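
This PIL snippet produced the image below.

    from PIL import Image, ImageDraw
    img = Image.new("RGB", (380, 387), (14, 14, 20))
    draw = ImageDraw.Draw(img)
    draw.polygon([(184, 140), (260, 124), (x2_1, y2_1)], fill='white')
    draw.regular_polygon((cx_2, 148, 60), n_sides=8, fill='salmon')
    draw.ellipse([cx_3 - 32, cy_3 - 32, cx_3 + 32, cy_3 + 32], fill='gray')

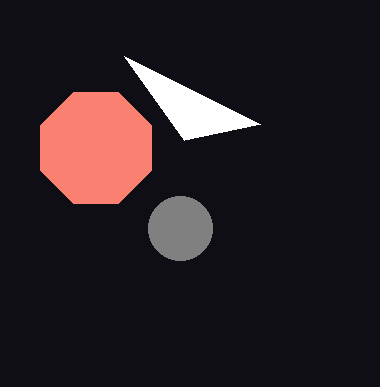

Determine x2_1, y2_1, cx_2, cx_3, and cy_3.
x2_1 = 124; y2_1 = 56; cx_2 = 96; cx_3 = 180; cy_3 = 228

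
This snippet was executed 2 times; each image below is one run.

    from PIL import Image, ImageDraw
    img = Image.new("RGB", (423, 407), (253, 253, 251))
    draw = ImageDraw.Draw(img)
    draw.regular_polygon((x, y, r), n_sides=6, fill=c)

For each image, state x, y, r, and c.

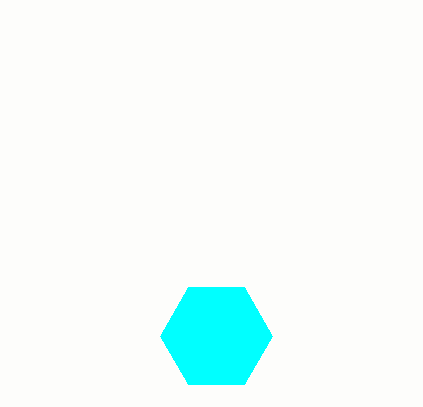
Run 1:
x = 216, y = 336, r = 56, c = 'cyan'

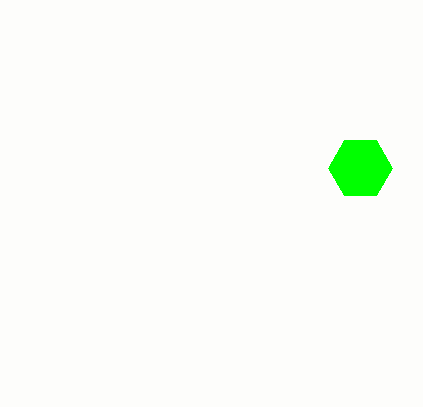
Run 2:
x = 360, y = 168, r = 32, c = 'lime'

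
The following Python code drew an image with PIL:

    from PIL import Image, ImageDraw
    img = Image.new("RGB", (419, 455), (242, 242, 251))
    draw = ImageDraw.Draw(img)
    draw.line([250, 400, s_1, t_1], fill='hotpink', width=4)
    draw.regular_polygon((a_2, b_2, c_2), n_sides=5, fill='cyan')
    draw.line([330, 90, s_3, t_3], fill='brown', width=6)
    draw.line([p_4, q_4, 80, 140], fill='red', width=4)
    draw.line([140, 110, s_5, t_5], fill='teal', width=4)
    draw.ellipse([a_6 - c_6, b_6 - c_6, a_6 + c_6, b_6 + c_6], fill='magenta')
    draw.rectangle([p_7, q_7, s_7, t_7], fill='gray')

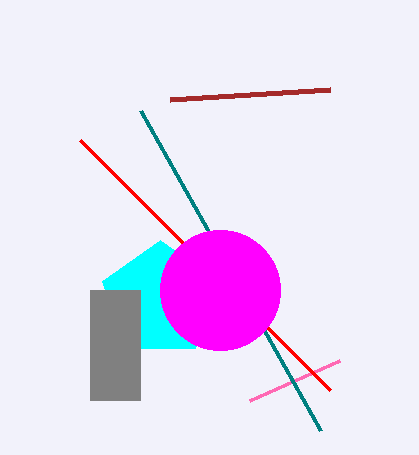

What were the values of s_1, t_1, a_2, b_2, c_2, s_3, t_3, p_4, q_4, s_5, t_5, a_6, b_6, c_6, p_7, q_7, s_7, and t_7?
s_1 = 340
t_1 = 360
a_2 = 160
b_2 = 300
c_2 = 60
s_3 = 170
t_3 = 100
p_4 = 330
q_4 = 390
s_5 = 320
t_5 = 430
a_6 = 220
b_6 = 290
c_6 = 60
p_7 = 90
q_7 = 290
s_7 = 140
t_7 = 400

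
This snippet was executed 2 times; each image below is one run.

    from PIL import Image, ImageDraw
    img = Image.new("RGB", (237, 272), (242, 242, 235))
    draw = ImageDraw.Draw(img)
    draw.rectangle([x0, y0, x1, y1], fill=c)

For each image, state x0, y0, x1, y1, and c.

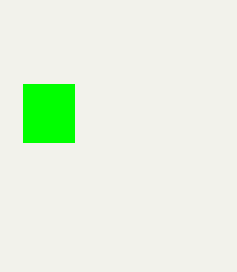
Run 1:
x0 = 23; y0 = 84; x1 = 74; y1 = 142; c = 'lime'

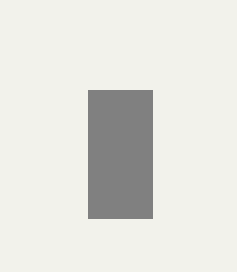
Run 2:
x0 = 88; y0 = 90; x1 = 152; y1 = 218; c = 'gray'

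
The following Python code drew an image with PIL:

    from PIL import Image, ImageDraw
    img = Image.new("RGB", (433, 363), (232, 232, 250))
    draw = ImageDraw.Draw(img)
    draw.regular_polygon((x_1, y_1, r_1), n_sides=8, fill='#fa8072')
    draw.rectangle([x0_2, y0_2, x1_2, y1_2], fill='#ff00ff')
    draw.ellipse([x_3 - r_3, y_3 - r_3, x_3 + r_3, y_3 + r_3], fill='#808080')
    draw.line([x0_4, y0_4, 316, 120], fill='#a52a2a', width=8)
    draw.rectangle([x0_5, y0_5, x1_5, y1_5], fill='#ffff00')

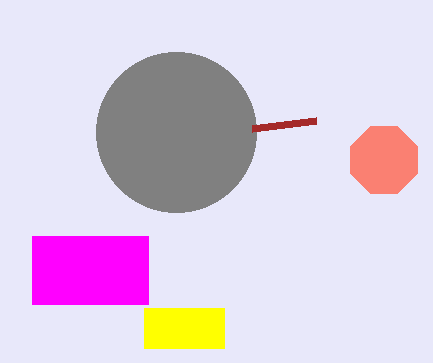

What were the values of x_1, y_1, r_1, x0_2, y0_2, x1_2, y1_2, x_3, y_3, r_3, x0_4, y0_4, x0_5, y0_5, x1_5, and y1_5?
x_1 = 384
y_1 = 160
r_1 = 36
x0_2 = 32
y0_2 = 236
x1_2 = 148
y1_2 = 304
x_3 = 176
y_3 = 132
r_3 = 80
x0_4 = 252
y0_4 = 128
x0_5 = 144
y0_5 = 308
x1_5 = 224
y1_5 = 348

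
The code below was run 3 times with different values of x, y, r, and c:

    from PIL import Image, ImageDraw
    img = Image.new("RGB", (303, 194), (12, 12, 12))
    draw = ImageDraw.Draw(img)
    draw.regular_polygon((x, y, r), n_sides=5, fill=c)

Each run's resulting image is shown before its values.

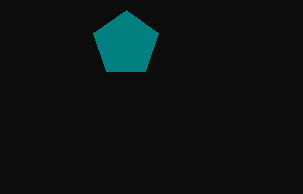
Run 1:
x = 126; y = 44; r = 34; c = 'teal'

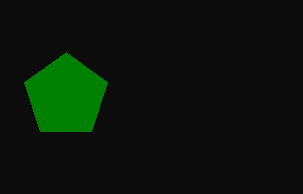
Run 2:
x = 66; y = 96; r = 44; c = 'green'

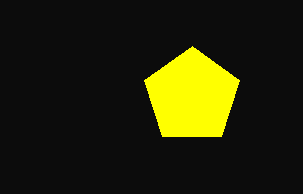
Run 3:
x = 192, y = 96, r = 50, c = 'yellow'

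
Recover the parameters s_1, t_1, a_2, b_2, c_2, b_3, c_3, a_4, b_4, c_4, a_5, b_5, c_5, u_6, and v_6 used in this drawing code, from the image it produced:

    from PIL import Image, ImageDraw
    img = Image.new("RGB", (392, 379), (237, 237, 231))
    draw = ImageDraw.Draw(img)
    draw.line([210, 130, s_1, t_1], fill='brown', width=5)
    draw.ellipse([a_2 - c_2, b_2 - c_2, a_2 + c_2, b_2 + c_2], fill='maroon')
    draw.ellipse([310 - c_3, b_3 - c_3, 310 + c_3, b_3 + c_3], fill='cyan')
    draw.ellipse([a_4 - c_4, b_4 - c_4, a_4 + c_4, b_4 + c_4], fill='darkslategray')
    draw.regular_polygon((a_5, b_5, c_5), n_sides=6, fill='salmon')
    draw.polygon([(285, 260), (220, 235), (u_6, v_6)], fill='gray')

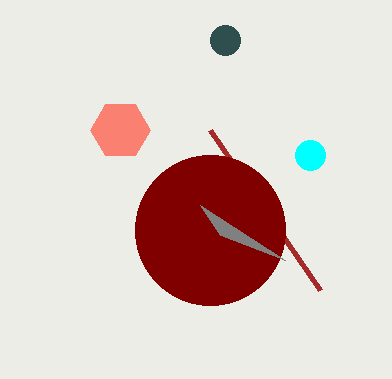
s_1 = 320; t_1 = 290; a_2 = 210; b_2 = 230; c_2 = 75; b_3 = 155; c_3 = 15; a_4 = 225; b_4 = 40; c_4 = 15; a_5 = 120; b_5 = 130; c_5 = 30; u_6 = 200; v_6 = 205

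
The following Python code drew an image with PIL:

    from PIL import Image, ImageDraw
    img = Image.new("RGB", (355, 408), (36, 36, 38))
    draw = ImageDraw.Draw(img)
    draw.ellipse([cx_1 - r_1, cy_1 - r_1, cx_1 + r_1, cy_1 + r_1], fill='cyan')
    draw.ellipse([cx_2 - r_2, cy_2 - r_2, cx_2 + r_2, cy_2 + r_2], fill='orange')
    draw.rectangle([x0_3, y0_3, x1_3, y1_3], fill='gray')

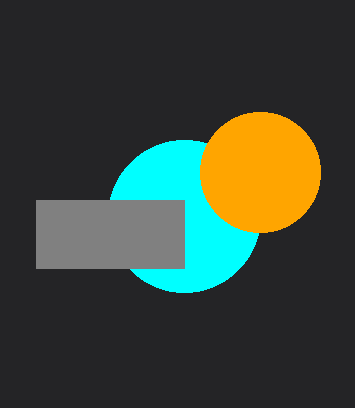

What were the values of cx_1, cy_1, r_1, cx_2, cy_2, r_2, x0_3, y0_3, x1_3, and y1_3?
cx_1 = 184
cy_1 = 216
r_1 = 76
cx_2 = 260
cy_2 = 172
r_2 = 60
x0_3 = 36
y0_3 = 200
x1_3 = 184
y1_3 = 268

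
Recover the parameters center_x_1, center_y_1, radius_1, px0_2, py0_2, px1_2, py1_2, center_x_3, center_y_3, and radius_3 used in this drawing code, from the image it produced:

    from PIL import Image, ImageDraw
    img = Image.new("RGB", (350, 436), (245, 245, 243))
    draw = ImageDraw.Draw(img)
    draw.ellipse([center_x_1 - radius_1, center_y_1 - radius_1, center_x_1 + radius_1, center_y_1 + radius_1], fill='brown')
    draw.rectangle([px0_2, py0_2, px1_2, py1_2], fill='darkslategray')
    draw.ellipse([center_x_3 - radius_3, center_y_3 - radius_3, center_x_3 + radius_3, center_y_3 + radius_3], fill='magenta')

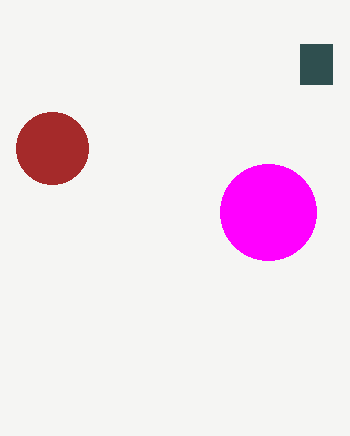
center_x_1 = 52; center_y_1 = 148; radius_1 = 36; px0_2 = 300; py0_2 = 44; px1_2 = 332; py1_2 = 84; center_x_3 = 268; center_y_3 = 212; radius_3 = 48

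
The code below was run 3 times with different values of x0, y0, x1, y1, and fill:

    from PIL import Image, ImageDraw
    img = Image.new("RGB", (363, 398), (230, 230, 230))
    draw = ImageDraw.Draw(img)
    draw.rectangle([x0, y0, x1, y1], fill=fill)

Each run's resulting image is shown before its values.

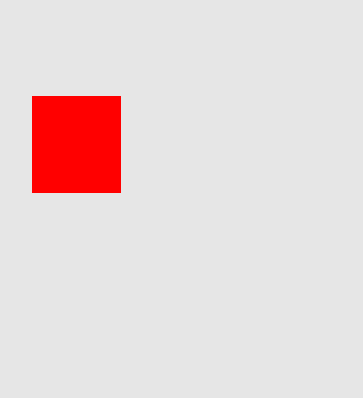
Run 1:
x0 = 32
y0 = 96
x1 = 120
y1 = 192
fill = 'red'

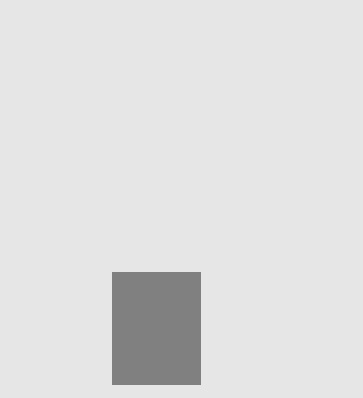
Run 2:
x0 = 112; y0 = 272; x1 = 200; y1 = 384; fill = 'gray'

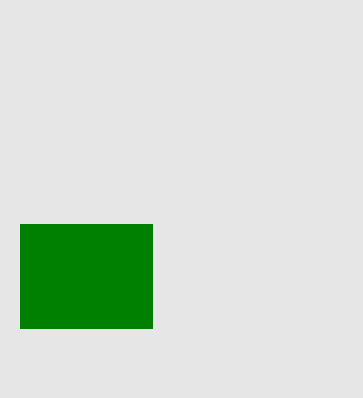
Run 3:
x0 = 20
y0 = 224
x1 = 152
y1 = 328
fill = 'green'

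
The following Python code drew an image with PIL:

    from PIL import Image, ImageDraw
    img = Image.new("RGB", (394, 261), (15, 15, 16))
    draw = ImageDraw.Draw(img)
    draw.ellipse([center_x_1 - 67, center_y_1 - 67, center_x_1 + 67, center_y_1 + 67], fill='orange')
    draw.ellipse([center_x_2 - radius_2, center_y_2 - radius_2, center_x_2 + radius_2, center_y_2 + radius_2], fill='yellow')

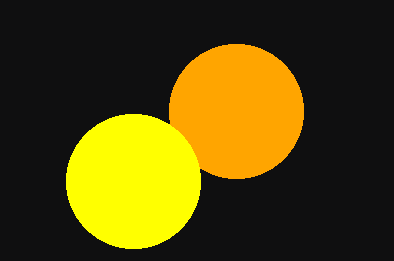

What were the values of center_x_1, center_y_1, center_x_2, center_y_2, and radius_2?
center_x_1 = 236, center_y_1 = 111, center_x_2 = 133, center_y_2 = 181, radius_2 = 67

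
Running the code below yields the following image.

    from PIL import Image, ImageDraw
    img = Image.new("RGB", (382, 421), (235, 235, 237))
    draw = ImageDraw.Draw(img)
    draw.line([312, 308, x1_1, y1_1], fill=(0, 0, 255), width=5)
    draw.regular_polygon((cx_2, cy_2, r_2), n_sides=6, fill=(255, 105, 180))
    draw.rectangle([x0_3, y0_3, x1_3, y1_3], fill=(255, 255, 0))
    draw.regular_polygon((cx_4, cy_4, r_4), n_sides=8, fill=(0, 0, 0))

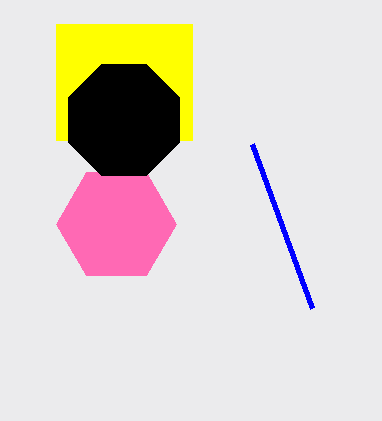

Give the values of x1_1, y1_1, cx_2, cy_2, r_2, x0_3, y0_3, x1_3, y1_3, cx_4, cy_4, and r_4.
x1_1 = 252
y1_1 = 144
cx_2 = 116
cy_2 = 224
r_2 = 60
x0_3 = 56
y0_3 = 24
x1_3 = 192
y1_3 = 140
cx_4 = 124
cy_4 = 120
r_4 = 60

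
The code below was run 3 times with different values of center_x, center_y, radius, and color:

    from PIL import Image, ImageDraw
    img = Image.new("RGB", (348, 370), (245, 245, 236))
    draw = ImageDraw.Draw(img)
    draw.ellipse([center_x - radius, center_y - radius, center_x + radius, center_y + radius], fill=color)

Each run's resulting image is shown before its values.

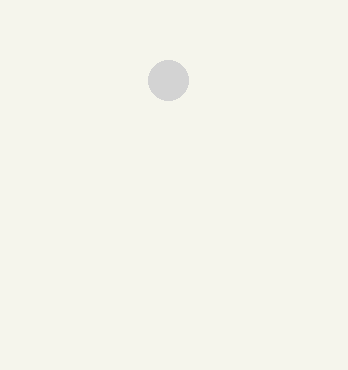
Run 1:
center_x = 168, center_y = 80, radius = 20, color = 'lightgray'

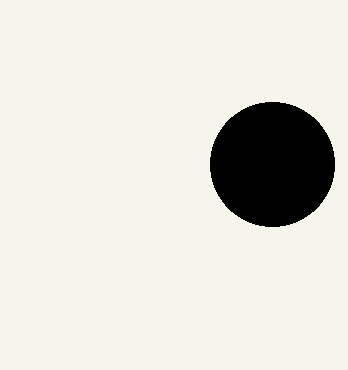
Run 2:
center_x = 272, center_y = 164, radius = 62, color = 'black'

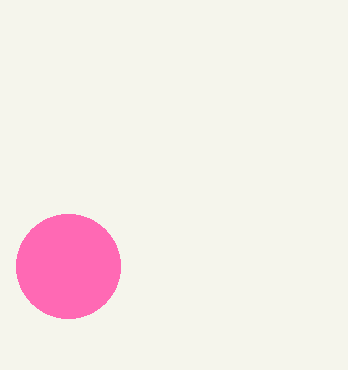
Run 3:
center_x = 68; center_y = 266; radius = 52; color = 'hotpink'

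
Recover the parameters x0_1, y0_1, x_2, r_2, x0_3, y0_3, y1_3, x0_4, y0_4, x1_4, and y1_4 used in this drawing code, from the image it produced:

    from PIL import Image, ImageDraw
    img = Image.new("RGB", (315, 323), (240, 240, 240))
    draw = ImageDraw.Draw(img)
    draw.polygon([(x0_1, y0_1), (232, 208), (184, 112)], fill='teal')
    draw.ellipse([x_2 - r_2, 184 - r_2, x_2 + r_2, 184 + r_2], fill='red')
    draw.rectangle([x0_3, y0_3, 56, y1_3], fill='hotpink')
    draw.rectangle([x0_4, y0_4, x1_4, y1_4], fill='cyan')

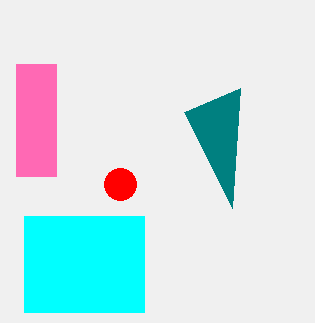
x0_1 = 240; y0_1 = 88; x_2 = 120; r_2 = 16; x0_3 = 16; y0_3 = 64; y1_3 = 176; x0_4 = 24; y0_4 = 216; x1_4 = 144; y1_4 = 312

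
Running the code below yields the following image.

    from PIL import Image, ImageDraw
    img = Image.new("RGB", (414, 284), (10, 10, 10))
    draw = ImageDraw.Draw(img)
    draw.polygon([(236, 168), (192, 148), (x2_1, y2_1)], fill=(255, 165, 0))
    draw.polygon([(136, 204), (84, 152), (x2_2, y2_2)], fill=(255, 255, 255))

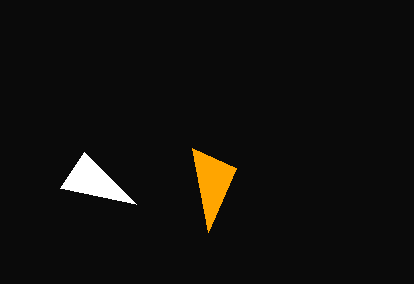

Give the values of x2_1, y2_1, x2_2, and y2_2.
x2_1 = 208, y2_1 = 232, x2_2 = 60, y2_2 = 188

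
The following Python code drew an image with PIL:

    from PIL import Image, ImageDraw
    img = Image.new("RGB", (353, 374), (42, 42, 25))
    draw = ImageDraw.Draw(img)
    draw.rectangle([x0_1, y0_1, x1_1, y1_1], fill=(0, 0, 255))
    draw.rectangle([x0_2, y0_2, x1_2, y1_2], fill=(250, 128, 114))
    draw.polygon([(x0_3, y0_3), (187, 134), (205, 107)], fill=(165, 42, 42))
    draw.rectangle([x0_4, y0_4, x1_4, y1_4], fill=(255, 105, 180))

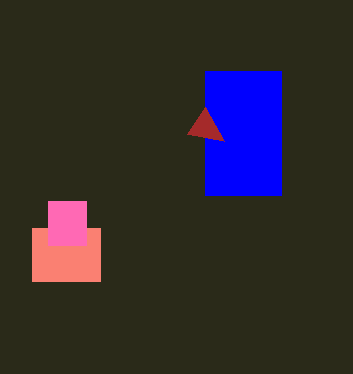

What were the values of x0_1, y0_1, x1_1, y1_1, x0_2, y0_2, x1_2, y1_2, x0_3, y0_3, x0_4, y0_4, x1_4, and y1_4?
x0_1 = 205; y0_1 = 71; x1_1 = 281; y1_1 = 195; x0_2 = 32; y0_2 = 228; x1_2 = 100; y1_2 = 281; x0_3 = 224; y0_3 = 141; x0_4 = 48; y0_4 = 201; x1_4 = 86; y1_4 = 245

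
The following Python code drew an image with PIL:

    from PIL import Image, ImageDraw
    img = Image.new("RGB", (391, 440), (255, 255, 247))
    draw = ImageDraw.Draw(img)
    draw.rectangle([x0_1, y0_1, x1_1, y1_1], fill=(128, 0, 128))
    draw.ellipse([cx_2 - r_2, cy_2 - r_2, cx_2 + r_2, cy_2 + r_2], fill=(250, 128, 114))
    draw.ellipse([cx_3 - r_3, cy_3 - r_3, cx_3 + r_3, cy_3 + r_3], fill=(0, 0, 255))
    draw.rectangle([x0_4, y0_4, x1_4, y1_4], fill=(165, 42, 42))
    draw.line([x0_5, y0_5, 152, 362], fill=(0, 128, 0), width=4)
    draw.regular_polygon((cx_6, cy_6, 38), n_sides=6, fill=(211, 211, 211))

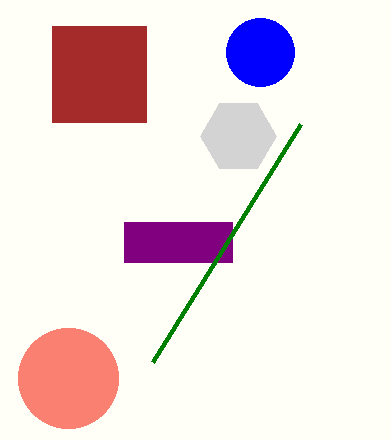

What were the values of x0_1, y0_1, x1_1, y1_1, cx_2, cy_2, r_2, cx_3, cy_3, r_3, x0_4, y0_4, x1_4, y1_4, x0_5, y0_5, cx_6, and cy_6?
x0_1 = 124, y0_1 = 222, x1_1 = 232, y1_1 = 262, cx_2 = 68, cy_2 = 378, r_2 = 50, cx_3 = 260, cy_3 = 52, r_3 = 34, x0_4 = 52, y0_4 = 26, x1_4 = 146, y1_4 = 122, x0_5 = 300, y0_5 = 124, cx_6 = 238, cy_6 = 136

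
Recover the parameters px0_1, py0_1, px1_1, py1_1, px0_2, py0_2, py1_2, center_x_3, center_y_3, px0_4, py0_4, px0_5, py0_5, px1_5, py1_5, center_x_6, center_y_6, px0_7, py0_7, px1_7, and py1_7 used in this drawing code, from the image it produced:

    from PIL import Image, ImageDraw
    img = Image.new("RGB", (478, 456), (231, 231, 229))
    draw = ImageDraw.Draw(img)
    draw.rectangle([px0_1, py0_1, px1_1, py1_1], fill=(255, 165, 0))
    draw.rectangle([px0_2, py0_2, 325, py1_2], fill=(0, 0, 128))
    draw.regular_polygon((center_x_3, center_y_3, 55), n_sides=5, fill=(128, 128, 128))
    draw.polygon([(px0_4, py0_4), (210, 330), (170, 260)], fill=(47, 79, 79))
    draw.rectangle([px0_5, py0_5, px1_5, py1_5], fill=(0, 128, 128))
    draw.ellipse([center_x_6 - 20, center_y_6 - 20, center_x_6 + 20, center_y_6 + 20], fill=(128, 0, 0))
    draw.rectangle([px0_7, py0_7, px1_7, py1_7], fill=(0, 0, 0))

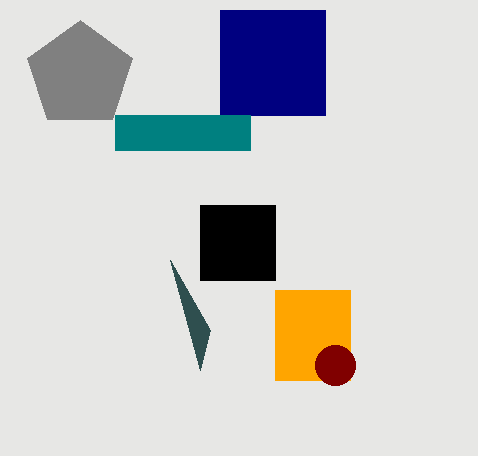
px0_1 = 275
py0_1 = 290
px1_1 = 350
py1_1 = 380
px0_2 = 220
py0_2 = 10
py1_2 = 115
center_x_3 = 80
center_y_3 = 75
px0_4 = 200
py0_4 = 370
px0_5 = 115
py0_5 = 115
px1_5 = 250
py1_5 = 150
center_x_6 = 335
center_y_6 = 365
px0_7 = 200
py0_7 = 205
px1_7 = 275
py1_7 = 280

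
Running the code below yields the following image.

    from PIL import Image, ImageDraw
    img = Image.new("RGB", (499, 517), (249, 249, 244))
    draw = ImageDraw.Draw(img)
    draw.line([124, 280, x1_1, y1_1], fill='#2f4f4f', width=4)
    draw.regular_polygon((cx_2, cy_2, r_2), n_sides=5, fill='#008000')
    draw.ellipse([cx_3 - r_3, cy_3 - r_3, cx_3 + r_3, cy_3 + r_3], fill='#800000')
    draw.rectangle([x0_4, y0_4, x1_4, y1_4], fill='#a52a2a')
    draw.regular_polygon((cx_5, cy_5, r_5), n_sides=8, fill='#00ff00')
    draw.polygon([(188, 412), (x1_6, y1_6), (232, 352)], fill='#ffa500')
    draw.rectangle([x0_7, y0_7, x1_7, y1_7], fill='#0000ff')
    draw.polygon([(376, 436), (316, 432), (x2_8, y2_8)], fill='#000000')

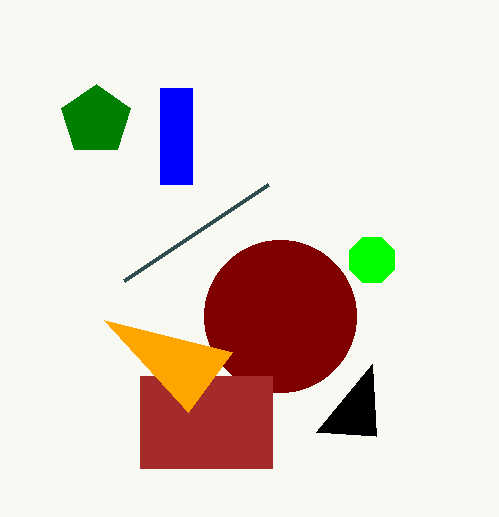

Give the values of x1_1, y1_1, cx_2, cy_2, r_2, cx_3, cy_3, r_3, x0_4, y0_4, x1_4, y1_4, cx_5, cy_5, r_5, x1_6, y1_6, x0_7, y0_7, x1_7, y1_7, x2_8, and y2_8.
x1_1 = 268, y1_1 = 184, cx_2 = 96, cy_2 = 120, r_2 = 36, cx_3 = 280, cy_3 = 316, r_3 = 76, x0_4 = 140, y0_4 = 376, x1_4 = 272, y1_4 = 468, cx_5 = 372, cy_5 = 260, r_5 = 24, x1_6 = 104, y1_6 = 320, x0_7 = 160, y0_7 = 88, x1_7 = 192, y1_7 = 184, x2_8 = 372, y2_8 = 364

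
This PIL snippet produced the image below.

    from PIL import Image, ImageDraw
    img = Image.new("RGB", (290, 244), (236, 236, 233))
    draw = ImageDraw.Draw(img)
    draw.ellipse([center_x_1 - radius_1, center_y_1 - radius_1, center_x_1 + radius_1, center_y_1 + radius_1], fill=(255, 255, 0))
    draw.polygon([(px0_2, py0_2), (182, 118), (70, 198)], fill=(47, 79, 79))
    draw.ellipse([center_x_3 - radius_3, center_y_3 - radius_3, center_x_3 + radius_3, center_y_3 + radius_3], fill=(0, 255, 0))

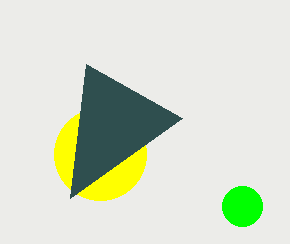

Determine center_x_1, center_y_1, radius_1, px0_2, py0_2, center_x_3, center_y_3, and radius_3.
center_x_1 = 100, center_y_1 = 154, radius_1 = 46, px0_2 = 86, py0_2 = 64, center_x_3 = 242, center_y_3 = 206, radius_3 = 20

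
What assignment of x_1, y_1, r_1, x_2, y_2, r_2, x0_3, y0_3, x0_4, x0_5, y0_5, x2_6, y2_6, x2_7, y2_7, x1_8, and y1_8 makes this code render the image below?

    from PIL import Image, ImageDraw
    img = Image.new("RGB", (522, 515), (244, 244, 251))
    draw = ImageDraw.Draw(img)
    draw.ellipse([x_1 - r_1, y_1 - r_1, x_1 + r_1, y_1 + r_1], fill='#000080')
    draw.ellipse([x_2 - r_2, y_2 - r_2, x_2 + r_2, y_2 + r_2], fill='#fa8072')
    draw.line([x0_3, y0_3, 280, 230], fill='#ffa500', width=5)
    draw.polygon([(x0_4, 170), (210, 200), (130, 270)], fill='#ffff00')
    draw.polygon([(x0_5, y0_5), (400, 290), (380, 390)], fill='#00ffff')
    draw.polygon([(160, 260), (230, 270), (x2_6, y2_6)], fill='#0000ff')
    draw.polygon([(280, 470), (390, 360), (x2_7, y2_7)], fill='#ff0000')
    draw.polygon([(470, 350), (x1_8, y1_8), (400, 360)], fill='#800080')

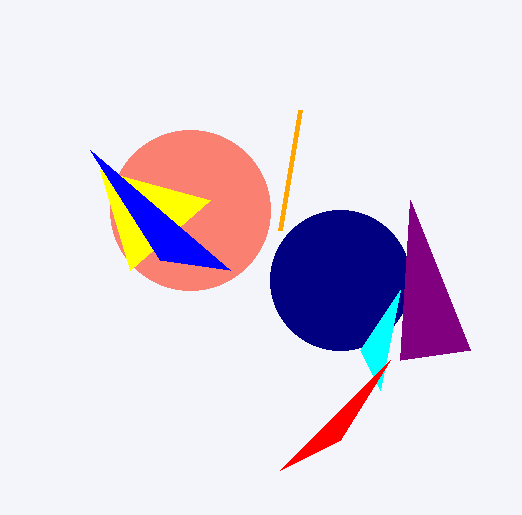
x_1 = 340; y_1 = 280; r_1 = 70; x_2 = 190; y_2 = 210; r_2 = 80; x0_3 = 300; y0_3 = 110; x0_4 = 100; x0_5 = 360; y0_5 = 350; x2_6 = 90; y2_6 = 150; x2_7 = 340; y2_7 = 440; x1_8 = 410; y1_8 = 200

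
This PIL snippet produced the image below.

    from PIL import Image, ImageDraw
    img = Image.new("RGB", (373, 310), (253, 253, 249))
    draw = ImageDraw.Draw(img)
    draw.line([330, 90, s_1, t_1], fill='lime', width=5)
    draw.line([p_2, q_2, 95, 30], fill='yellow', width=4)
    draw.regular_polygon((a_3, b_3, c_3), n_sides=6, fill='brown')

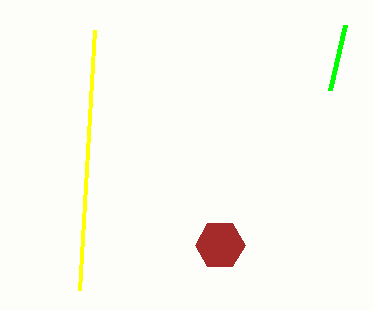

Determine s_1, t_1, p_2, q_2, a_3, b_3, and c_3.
s_1 = 345; t_1 = 25; p_2 = 80; q_2 = 290; a_3 = 220; b_3 = 245; c_3 = 25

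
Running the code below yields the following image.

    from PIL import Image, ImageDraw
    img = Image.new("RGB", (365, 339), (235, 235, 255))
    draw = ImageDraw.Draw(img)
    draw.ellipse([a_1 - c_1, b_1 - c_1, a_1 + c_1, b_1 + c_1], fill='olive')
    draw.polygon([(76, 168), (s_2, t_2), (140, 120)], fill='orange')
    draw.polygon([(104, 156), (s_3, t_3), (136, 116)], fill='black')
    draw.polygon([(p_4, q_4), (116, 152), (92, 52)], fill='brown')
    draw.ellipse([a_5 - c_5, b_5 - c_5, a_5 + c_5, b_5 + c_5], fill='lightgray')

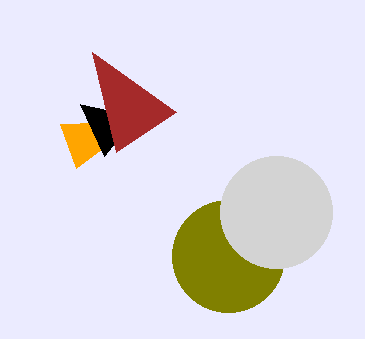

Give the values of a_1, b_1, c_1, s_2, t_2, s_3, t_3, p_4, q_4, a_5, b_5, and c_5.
a_1 = 228, b_1 = 256, c_1 = 56, s_2 = 60, t_2 = 124, s_3 = 80, t_3 = 104, p_4 = 176, q_4 = 112, a_5 = 276, b_5 = 212, c_5 = 56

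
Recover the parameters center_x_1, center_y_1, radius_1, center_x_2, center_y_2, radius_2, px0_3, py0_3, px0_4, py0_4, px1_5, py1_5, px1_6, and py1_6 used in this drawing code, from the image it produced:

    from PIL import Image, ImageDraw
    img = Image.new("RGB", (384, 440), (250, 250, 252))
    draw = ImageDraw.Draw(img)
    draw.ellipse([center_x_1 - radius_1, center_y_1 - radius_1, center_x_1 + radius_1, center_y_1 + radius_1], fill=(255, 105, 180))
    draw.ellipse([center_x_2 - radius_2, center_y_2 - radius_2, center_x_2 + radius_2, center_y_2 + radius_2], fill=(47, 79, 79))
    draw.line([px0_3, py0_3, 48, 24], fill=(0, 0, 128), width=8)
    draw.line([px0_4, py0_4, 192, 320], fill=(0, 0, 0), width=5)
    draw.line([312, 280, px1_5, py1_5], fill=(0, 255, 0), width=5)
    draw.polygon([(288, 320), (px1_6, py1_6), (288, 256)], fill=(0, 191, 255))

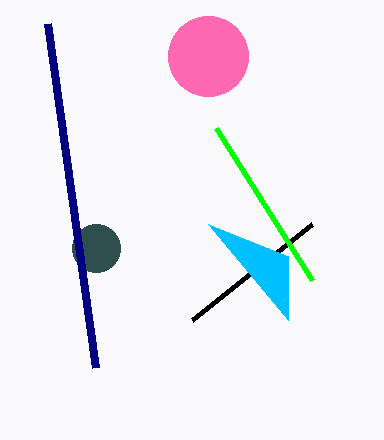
center_x_1 = 208
center_y_1 = 56
radius_1 = 40
center_x_2 = 96
center_y_2 = 248
radius_2 = 24
px0_3 = 96
py0_3 = 368
px0_4 = 312
py0_4 = 224
px1_5 = 216
py1_5 = 128
px1_6 = 208
py1_6 = 224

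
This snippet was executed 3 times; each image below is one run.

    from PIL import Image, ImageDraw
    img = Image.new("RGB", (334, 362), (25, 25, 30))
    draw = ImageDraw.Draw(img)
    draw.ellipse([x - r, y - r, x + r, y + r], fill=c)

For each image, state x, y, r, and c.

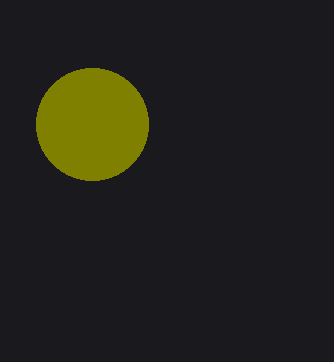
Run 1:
x = 92; y = 124; r = 56; c = 'olive'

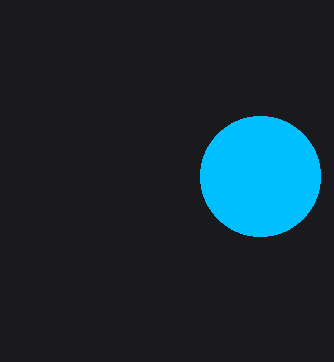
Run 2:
x = 260
y = 176
r = 60
c = 'deepskyblue'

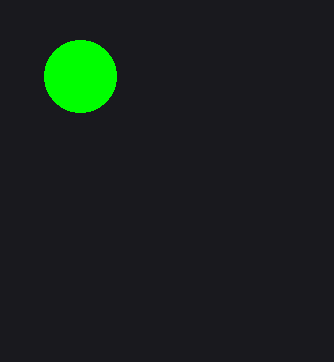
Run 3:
x = 80, y = 76, r = 36, c = 'lime'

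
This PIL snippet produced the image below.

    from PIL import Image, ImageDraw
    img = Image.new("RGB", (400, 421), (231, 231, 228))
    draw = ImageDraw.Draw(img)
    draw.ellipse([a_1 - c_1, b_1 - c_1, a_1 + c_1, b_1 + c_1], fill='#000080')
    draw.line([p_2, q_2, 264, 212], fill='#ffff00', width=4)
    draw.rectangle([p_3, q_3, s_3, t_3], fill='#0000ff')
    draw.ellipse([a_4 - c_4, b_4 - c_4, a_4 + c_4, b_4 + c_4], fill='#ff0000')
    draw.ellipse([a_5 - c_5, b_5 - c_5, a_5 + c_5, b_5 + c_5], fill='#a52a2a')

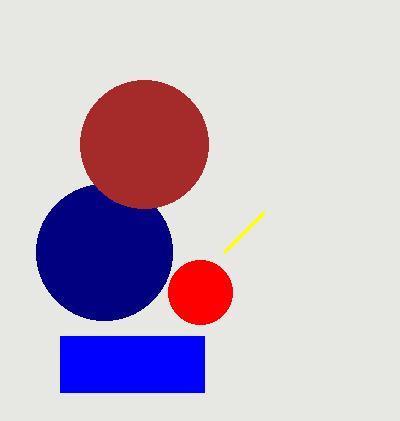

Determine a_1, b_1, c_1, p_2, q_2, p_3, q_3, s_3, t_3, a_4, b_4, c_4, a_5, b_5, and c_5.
a_1 = 104
b_1 = 252
c_1 = 68
p_2 = 224
q_2 = 252
p_3 = 60
q_3 = 336
s_3 = 204
t_3 = 392
a_4 = 200
b_4 = 292
c_4 = 32
a_5 = 144
b_5 = 144
c_5 = 64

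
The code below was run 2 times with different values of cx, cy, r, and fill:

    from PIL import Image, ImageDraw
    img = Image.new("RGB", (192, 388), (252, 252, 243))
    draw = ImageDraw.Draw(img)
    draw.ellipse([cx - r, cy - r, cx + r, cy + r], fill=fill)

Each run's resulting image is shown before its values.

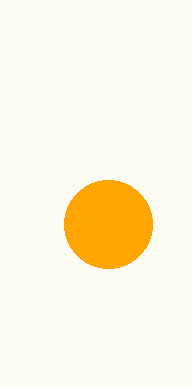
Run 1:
cx = 108
cy = 224
r = 44
fill = 'orange'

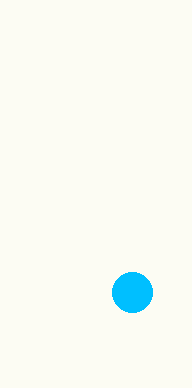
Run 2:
cx = 132
cy = 292
r = 20
fill = 'deepskyblue'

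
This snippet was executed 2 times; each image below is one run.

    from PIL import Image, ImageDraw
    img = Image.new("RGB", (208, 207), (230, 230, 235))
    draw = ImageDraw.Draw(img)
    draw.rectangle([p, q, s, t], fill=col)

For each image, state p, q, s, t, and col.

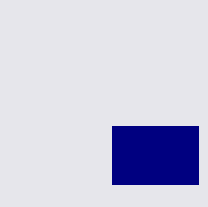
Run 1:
p = 112; q = 126; s = 198; t = 184; col = 'navy'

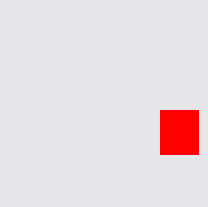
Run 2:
p = 160; q = 110; s = 198; t = 154; col = 'red'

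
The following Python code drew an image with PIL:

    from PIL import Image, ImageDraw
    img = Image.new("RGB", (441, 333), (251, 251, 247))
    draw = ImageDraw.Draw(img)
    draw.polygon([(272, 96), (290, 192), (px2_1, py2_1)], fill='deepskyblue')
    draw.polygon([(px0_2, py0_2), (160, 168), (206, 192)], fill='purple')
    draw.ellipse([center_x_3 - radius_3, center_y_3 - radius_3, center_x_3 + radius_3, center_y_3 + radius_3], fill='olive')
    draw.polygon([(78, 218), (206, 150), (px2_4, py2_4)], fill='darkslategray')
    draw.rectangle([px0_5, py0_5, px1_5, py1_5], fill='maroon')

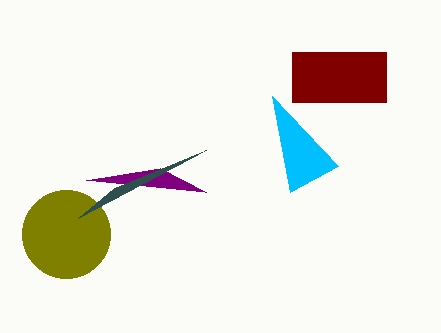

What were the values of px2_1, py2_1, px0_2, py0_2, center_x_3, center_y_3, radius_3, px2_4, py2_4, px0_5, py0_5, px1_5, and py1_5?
px2_1 = 338; py2_1 = 166; px0_2 = 86; py0_2 = 180; center_x_3 = 66; center_y_3 = 234; radius_3 = 44; px2_4 = 114; py2_4 = 188; px0_5 = 292; py0_5 = 52; px1_5 = 386; py1_5 = 102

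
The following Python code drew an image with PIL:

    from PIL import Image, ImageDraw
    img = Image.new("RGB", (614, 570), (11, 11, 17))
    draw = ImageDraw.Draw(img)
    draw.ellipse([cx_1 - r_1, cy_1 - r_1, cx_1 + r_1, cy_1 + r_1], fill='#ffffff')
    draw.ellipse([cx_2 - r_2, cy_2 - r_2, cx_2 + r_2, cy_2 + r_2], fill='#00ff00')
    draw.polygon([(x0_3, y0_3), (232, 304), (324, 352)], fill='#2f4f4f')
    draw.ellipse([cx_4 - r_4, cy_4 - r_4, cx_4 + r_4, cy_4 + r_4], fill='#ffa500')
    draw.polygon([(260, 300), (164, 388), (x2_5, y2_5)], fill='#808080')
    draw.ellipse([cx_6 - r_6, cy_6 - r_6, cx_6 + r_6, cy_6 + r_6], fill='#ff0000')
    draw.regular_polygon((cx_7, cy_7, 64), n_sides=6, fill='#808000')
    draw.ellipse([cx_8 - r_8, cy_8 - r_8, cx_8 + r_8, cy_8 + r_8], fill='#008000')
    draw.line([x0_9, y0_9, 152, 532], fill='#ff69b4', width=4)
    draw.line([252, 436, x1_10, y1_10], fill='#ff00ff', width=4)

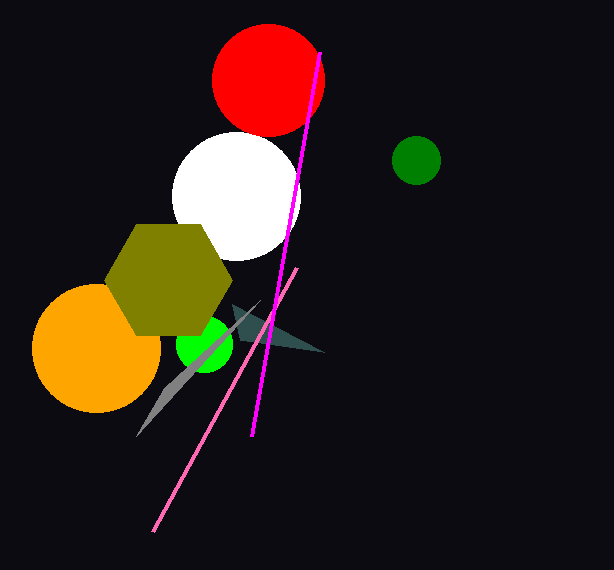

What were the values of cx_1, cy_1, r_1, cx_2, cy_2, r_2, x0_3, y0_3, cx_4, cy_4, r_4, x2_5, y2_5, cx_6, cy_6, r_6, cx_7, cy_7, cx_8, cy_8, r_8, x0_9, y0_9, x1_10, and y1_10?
cx_1 = 236
cy_1 = 196
r_1 = 64
cx_2 = 204
cy_2 = 344
r_2 = 28
x0_3 = 240
y0_3 = 340
cx_4 = 96
cy_4 = 348
r_4 = 64
x2_5 = 136
y2_5 = 436
cx_6 = 268
cy_6 = 80
r_6 = 56
cx_7 = 168
cy_7 = 280
cx_8 = 416
cy_8 = 160
r_8 = 24
x0_9 = 296
y0_9 = 268
x1_10 = 320
y1_10 = 52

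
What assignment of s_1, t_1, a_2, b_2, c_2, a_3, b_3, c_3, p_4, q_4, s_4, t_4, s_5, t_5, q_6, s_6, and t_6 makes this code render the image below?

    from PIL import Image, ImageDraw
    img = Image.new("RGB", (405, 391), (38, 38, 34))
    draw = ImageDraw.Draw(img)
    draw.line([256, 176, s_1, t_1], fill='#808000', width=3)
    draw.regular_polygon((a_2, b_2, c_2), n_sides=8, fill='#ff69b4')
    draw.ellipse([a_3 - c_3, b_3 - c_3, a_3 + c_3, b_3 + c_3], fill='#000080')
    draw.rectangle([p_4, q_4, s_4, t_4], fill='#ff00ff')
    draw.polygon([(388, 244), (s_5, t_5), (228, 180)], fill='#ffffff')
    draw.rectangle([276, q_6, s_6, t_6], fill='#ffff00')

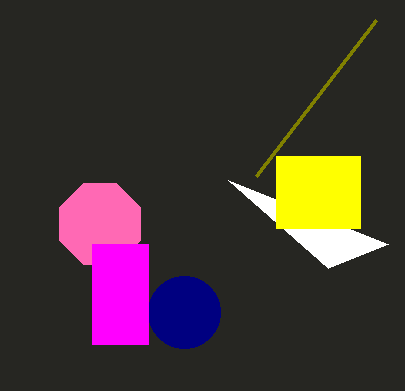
s_1 = 376, t_1 = 20, a_2 = 100, b_2 = 224, c_2 = 44, a_3 = 184, b_3 = 312, c_3 = 36, p_4 = 92, q_4 = 244, s_4 = 148, t_4 = 344, s_5 = 328, t_5 = 268, q_6 = 156, s_6 = 360, t_6 = 228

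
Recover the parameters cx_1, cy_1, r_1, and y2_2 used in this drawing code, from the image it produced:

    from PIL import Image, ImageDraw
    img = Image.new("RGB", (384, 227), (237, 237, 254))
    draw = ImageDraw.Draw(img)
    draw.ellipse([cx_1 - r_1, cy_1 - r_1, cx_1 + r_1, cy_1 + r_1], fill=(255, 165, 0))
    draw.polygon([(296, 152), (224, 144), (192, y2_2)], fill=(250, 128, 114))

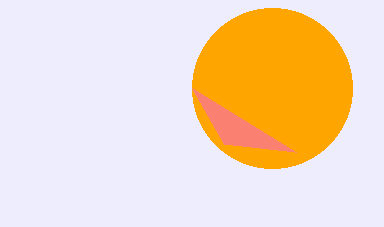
cx_1 = 272
cy_1 = 88
r_1 = 80
y2_2 = 88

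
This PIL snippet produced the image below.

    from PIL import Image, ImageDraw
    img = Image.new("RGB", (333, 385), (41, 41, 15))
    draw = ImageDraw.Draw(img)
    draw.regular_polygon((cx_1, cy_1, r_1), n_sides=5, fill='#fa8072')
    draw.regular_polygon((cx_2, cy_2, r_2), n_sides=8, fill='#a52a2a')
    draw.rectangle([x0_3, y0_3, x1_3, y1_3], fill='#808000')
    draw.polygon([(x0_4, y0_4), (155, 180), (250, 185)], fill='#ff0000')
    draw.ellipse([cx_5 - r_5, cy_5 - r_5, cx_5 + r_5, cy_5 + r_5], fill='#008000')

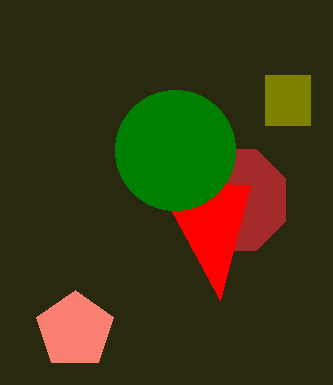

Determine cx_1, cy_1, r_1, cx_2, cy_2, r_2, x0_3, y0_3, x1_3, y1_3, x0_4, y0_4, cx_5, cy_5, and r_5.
cx_1 = 75, cy_1 = 330, r_1 = 40, cx_2 = 235, cy_2 = 200, r_2 = 55, x0_3 = 265, y0_3 = 75, x1_3 = 310, y1_3 = 125, x0_4 = 220, y0_4 = 300, cx_5 = 175, cy_5 = 150, r_5 = 60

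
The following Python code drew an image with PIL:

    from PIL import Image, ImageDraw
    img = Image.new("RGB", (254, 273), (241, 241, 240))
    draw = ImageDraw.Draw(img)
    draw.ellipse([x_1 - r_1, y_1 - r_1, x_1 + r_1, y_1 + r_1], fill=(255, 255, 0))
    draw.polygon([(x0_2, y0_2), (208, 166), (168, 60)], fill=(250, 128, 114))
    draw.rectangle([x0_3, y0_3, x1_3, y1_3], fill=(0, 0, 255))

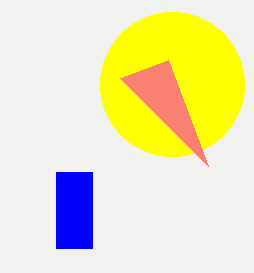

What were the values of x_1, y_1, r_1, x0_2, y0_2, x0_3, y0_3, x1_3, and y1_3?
x_1 = 172, y_1 = 84, r_1 = 72, x0_2 = 120, y0_2 = 78, x0_3 = 56, y0_3 = 172, x1_3 = 92, y1_3 = 248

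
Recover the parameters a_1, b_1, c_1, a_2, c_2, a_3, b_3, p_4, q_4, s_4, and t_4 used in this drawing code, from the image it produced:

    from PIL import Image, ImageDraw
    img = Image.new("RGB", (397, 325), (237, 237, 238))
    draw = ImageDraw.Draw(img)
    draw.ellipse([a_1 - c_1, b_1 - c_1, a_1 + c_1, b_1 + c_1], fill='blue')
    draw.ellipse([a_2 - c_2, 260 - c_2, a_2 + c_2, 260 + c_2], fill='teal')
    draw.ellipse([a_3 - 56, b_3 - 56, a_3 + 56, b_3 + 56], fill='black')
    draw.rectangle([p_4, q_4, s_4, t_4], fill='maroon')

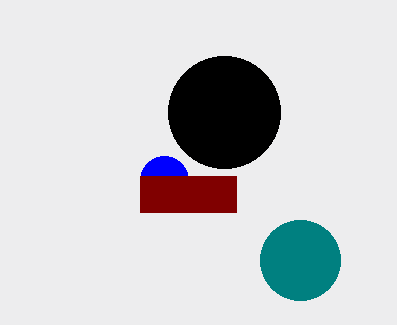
a_1 = 164; b_1 = 180; c_1 = 24; a_2 = 300; c_2 = 40; a_3 = 224; b_3 = 112; p_4 = 140; q_4 = 176; s_4 = 236; t_4 = 212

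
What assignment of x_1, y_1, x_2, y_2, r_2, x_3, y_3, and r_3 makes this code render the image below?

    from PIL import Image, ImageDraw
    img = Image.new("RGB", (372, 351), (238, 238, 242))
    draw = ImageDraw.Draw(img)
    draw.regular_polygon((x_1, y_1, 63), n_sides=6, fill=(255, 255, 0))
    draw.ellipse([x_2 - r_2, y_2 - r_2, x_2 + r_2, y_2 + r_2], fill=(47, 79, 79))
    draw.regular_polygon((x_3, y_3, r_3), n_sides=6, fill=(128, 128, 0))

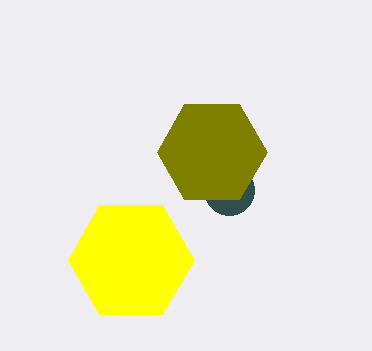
x_1 = 131
y_1 = 260
x_2 = 229
y_2 = 190
r_2 = 25
x_3 = 212
y_3 = 152
r_3 = 55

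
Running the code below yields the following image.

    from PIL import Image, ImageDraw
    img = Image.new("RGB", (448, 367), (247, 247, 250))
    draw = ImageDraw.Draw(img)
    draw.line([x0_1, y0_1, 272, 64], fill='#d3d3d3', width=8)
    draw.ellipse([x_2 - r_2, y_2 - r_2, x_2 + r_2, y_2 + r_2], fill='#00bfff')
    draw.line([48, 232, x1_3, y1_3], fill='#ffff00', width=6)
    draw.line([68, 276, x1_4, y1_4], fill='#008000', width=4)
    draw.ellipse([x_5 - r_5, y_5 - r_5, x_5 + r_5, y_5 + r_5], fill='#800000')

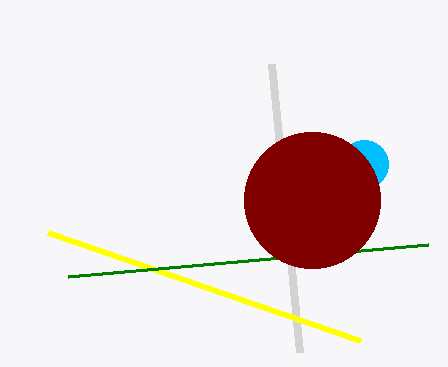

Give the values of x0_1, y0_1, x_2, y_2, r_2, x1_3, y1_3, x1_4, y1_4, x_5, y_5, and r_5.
x0_1 = 300, y0_1 = 352, x_2 = 364, y_2 = 164, r_2 = 24, x1_3 = 360, y1_3 = 340, x1_4 = 428, y1_4 = 244, x_5 = 312, y_5 = 200, r_5 = 68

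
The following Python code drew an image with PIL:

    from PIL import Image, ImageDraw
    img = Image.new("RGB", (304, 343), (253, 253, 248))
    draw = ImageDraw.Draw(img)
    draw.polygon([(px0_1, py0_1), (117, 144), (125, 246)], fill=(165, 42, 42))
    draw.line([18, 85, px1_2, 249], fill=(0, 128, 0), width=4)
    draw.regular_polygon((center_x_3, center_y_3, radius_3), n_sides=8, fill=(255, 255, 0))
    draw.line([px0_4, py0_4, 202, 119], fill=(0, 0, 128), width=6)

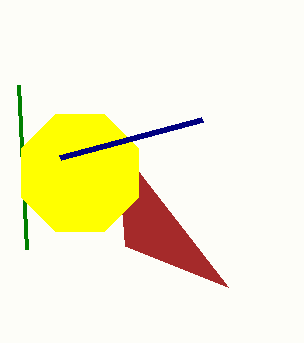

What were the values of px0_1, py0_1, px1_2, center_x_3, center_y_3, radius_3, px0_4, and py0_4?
px0_1 = 228, py0_1 = 287, px1_2 = 26, center_x_3 = 80, center_y_3 = 173, radius_3 = 63, px0_4 = 60, py0_4 = 157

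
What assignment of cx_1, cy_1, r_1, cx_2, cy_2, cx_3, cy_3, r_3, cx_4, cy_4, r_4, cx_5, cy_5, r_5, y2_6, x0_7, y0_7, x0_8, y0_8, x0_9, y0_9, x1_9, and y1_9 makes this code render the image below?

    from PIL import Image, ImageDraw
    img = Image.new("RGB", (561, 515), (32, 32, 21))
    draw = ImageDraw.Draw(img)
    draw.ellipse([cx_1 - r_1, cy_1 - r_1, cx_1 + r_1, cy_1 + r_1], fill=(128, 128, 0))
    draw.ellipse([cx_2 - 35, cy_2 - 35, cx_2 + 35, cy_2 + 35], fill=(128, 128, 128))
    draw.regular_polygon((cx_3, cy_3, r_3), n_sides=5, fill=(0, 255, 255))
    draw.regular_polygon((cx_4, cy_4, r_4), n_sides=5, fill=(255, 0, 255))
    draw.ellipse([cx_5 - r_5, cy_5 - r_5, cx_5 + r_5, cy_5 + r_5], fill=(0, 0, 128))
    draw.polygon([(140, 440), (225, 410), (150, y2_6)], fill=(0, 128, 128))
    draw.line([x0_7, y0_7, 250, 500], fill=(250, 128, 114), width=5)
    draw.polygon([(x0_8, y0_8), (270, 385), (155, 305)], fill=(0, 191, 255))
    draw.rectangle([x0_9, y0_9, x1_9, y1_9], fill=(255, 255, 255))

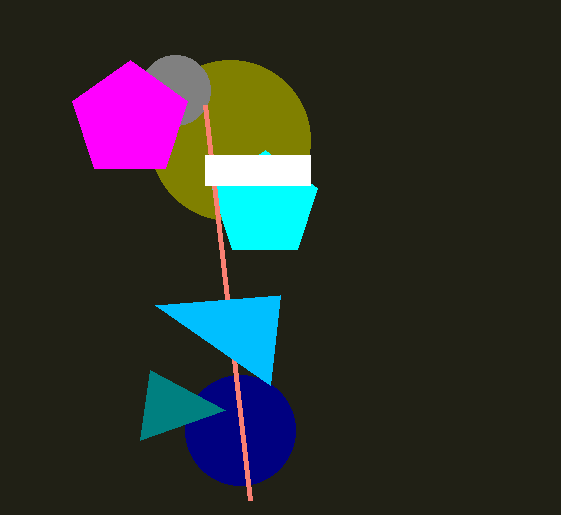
cx_1 = 230; cy_1 = 140; r_1 = 80; cx_2 = 175; cy_2 = 90; cx_3 = 265; cy_3 = 205; r_3 = 55; cx_4 = 130; cy_4 = 120; r_4 = 60; cx_5 = 240; cy_5 = 430; r_5 = 55; y2_6 = 370; x0_7 = 205; y0_7 = 105; x0_8 = 280; y0_8 = 295; x0_9 = 205; y0_9 = 155; x1_9 = 310; y1_9 = 185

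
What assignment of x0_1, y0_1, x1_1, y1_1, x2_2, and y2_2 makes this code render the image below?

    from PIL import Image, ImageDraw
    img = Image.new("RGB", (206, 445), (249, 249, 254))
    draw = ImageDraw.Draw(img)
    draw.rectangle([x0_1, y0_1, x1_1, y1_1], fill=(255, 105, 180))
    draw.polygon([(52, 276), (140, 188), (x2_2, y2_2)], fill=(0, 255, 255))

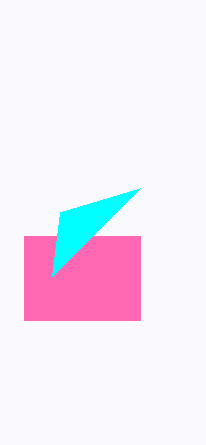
x0_1 = 24
y0_1 = 236
x1_1 = 140
y1_1 = 320
x2_2 = 60
y2_2 = 212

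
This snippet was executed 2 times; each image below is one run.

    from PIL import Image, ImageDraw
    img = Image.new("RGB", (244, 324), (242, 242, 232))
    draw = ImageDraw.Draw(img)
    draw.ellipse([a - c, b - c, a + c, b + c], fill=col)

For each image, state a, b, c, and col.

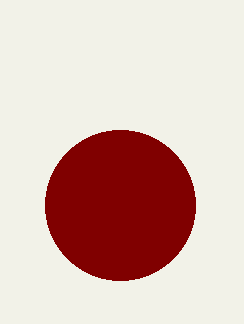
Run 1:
a = 120
b = 205
c = 75
col = 'maroon'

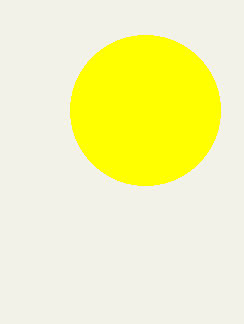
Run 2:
a = 145; b = 110; c = 75; col = 'yellow'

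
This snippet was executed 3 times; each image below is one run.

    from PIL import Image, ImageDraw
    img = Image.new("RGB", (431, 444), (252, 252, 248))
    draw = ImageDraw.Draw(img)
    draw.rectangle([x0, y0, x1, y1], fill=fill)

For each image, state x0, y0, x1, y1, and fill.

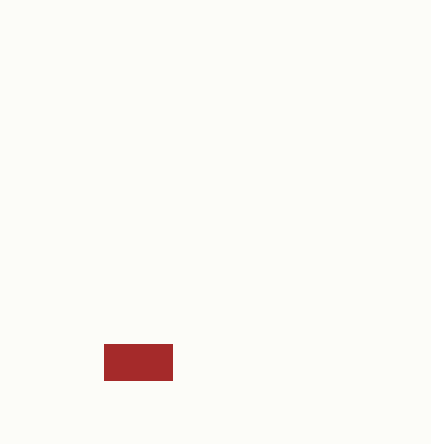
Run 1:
x0 = 104, y0 = 344, x1 = 172, y1 = 380, fill = 'brown'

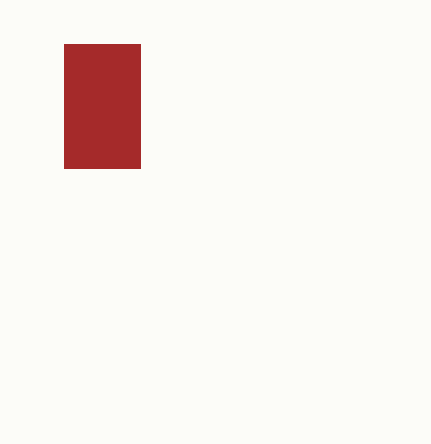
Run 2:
x0 = 64
y0 = 44
x1 = 140
y1 = 168
fill = 'brown'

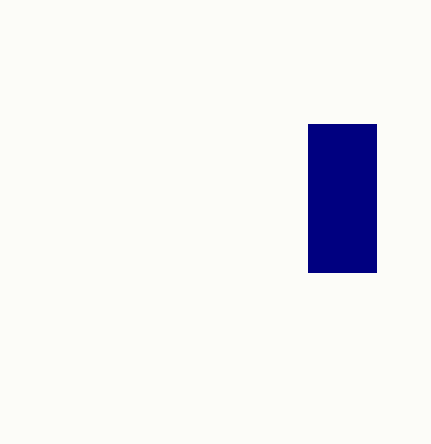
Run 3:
x0 = 308
y0 = 124
x1 = 376
y1 = 272
fill = 'navy'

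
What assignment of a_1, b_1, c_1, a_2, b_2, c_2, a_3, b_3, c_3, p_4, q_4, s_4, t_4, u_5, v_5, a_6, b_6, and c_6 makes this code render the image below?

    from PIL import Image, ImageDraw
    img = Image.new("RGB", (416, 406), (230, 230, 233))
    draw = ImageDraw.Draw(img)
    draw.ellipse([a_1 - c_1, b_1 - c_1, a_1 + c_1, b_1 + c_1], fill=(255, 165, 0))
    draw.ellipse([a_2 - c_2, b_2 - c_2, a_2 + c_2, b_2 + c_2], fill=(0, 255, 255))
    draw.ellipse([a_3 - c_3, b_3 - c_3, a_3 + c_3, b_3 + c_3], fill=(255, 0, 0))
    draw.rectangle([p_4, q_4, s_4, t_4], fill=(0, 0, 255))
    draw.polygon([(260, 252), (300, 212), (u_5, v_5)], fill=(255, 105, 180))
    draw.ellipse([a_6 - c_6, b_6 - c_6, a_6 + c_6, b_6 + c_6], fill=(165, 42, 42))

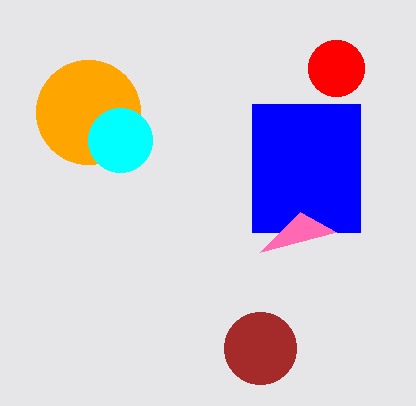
a_1 = 88, b_1 = 112, c_1 = 52, a_2 = 120, b_2 = 140, c_2 = 32, a_3 = 336, b_3 = 68, c_3 = 28, p_4 = 252, q_4 = 104, s_4 = 360, t_4 = 232, u_5 = 336, v_5 = 232, a_6 = 260, b_6 = 348, c_6 = 36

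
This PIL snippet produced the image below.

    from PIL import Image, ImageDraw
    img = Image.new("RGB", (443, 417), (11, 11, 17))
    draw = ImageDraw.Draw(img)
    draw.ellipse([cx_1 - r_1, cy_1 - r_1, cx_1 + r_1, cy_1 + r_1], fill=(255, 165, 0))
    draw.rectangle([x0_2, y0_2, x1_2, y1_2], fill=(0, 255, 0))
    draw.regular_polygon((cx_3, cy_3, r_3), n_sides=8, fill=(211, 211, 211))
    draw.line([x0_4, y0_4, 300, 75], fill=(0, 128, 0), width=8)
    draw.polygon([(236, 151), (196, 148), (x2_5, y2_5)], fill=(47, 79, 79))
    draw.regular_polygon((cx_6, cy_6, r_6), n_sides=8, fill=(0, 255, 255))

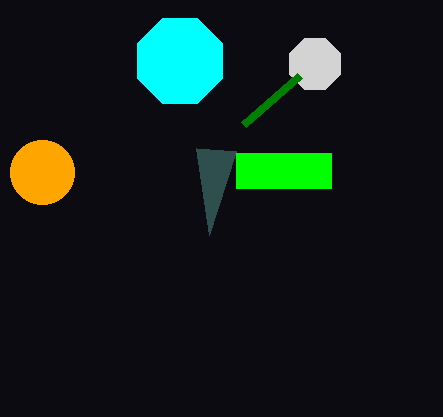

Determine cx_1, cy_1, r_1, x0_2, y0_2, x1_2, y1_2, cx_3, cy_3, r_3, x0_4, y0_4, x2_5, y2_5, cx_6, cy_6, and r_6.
cx_1 = 42
cy_1 = 172
r_1 = 32
x0_2 = 236
y0_2 = 153
x1_2 = 331
y1_2 = 188
cx_3 = 315
cy_3 = 64
r_3 = 28
x0_4 = 244
y0_4 = 124
x2_5 = 209
y2_5 = 235
cx_6 = 180
cy_6 = 61
r_6 = 46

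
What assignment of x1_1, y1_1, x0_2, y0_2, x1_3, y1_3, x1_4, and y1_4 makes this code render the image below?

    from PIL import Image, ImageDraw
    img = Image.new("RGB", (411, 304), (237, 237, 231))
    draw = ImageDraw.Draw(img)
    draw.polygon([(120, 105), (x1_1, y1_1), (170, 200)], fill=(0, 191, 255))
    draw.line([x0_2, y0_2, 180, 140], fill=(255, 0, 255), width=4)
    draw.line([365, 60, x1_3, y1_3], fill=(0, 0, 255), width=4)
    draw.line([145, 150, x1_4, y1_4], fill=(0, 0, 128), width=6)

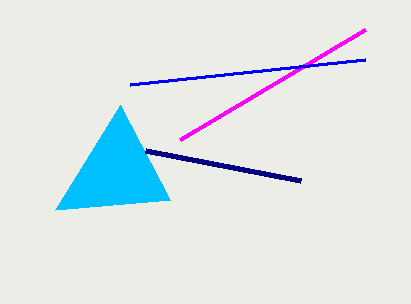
x1_1 = 55, y1_1 = 210, x0_2 = 365, y0_2 = 30, x1_3 = 130, y1_3 = 85, x1_4 = 300, y1_4 = 180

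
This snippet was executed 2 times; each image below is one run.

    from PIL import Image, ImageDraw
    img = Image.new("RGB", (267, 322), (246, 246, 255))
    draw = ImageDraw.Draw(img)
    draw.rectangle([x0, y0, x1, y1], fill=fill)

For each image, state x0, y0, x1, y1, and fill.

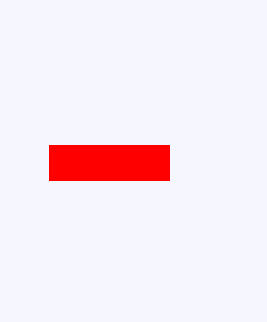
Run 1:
x0 = 49
y0 = 145
x1 = 169
y1 = 180
fill = 'red'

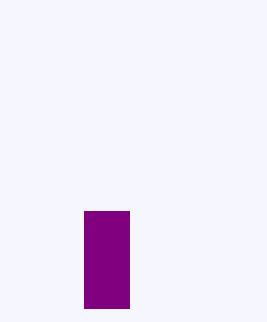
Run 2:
x0 = 84
y0 = 211
x1 = 129
y1 = 308
fill = 'purple'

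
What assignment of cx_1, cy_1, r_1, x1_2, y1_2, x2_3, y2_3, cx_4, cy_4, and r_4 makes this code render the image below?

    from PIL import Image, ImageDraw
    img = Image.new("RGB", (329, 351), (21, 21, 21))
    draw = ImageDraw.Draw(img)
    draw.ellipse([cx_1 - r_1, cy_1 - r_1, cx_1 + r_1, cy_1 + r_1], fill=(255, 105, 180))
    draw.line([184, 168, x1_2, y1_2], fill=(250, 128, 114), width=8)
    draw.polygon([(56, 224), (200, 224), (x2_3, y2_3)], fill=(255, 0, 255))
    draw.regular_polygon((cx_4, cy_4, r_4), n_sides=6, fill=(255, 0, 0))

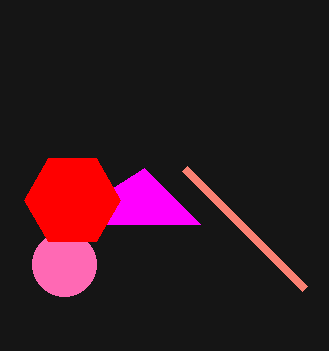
cx_1 = 64, cy_1 = 264, r_1 = 32, x1_2 = 304, y1_2 = 288, x2_3 = 144, y2_3 = 168, cx_4 = 72, cy_4 = 200, r_4 = 48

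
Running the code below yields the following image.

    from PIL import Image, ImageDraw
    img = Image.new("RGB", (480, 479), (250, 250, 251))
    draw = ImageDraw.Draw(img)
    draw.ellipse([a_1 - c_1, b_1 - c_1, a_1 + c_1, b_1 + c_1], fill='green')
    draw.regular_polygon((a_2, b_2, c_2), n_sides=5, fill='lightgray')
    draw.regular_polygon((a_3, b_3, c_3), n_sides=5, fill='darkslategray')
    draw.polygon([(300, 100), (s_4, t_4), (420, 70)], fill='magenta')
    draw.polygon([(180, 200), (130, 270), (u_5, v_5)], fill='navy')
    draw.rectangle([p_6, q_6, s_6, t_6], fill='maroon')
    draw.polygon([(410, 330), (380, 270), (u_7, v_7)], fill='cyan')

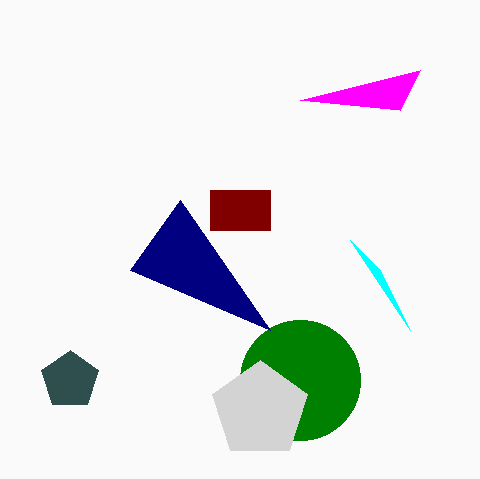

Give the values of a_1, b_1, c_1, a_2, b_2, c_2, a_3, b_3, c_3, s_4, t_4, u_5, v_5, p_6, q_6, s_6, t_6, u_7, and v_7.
a_1 = 300
b_1 = 380
c_1 = 60
a_2 = 260
b_2 = 410
c_2 = 50
a_3 = 70
b_3 = 380
c_3 = 30
s_4 = 400
t_4 = 110
u_5 = 270
v_5 = 330
p_6 = 210
q_6 = 190
s_6 = 270
t_6 = 230
u_7 = 350
v_7 = 240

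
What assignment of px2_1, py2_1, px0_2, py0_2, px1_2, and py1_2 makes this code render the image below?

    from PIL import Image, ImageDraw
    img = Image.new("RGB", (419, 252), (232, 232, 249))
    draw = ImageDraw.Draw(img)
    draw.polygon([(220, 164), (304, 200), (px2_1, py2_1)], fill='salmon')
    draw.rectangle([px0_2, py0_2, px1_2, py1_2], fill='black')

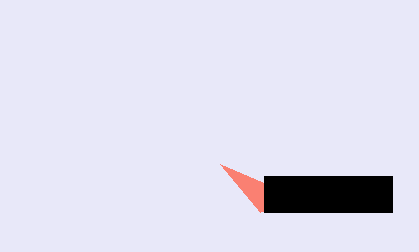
px2_1 = 260, py2_1 = 212, px0_2 = 264, py0_2 = 176, px1_2 = 392, py1_2 = 212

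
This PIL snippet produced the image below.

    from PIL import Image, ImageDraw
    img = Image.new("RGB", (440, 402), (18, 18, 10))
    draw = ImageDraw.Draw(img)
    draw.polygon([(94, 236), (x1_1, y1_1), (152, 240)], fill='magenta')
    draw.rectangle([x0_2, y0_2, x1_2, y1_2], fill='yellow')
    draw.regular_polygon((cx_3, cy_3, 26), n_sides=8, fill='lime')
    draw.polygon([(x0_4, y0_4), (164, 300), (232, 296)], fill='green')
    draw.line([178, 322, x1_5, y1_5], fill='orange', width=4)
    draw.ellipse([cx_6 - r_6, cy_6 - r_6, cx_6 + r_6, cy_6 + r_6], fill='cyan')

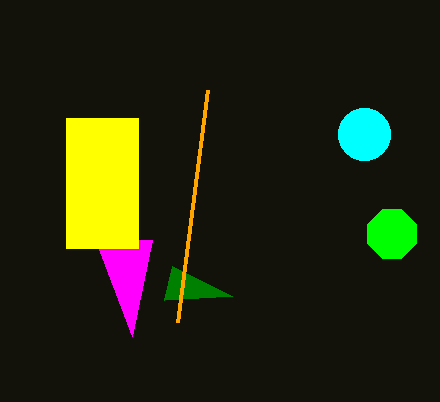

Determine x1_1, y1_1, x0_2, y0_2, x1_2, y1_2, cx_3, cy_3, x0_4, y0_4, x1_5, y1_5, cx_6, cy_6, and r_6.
x1_1 = 132
y1_1 = 336
x0_2 = 66
y0_2 = 118
x1_2 = 138
y1_2 = 248
cx_3 = 392
cy_3 = 234
x0_4 = 172
y0_4 = 266
x1_5 = 208
y1_5 = 90
cx_6 = 364
cy_6 = 134
r_6 = 26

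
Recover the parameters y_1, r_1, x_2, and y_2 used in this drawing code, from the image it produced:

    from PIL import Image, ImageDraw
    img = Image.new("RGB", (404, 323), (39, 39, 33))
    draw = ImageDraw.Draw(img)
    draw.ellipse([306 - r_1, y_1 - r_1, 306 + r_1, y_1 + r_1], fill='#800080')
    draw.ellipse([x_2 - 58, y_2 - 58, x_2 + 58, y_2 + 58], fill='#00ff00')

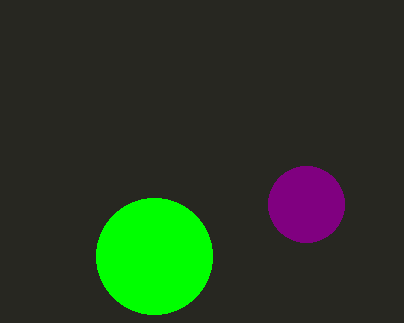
y_1 = 204, r_1 = 38, x_2 = 154, y_2 = 256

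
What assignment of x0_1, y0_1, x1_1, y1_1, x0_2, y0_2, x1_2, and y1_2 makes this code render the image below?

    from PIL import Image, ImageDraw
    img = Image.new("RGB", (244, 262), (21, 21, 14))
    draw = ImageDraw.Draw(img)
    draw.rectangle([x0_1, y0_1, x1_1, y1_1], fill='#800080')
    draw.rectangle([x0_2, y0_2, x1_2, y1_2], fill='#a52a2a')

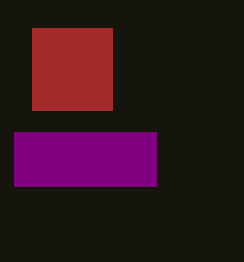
x0_1 = 14
y0_1 = 132
x1_1 = 156
y1_1 = 186
x0_2 = 32
y0_2 = 28
x1_2 = 112
y1_2 = 110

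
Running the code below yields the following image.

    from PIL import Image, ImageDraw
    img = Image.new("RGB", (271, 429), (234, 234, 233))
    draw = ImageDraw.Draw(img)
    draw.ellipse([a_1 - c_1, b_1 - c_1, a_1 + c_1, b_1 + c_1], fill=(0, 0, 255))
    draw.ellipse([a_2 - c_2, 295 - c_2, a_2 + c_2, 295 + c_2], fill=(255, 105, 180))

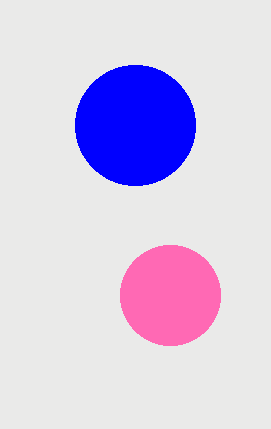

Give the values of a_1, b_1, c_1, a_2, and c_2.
a_1 = 135, b_1 = 125, c_1 = 60, a_2 = 170, c_2 = 50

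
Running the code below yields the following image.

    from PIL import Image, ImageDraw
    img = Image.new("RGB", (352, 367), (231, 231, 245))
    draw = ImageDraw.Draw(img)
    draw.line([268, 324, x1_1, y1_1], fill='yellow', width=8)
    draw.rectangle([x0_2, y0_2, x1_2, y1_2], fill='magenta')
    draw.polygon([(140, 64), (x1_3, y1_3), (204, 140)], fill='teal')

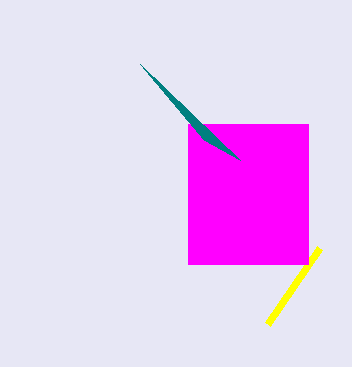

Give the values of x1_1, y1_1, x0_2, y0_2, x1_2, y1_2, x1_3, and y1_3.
x1_1 = 320; y1_1 = 248; x0_2 = 188; y0_2 = 124; x1_2 = 308; y1_2 = 264; x1_3 = 240; y1_3 = 160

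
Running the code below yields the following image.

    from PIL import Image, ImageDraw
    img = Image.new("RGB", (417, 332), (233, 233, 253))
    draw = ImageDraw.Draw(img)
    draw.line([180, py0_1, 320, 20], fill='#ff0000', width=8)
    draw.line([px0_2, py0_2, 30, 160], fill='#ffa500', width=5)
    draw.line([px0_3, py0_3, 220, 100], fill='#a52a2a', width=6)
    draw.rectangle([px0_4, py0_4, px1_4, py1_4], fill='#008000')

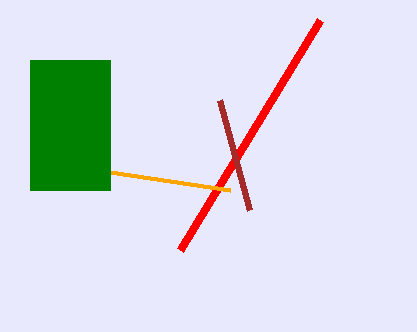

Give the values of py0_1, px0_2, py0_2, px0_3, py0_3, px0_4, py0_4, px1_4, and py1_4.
py0_1 = 250
px0_2 = 230
py0_2 = 190
px0_3 = 250
py0_3 = 210
px0_4 = 30
py0_4 = 60
px1_4 = 110
py1_4 = 190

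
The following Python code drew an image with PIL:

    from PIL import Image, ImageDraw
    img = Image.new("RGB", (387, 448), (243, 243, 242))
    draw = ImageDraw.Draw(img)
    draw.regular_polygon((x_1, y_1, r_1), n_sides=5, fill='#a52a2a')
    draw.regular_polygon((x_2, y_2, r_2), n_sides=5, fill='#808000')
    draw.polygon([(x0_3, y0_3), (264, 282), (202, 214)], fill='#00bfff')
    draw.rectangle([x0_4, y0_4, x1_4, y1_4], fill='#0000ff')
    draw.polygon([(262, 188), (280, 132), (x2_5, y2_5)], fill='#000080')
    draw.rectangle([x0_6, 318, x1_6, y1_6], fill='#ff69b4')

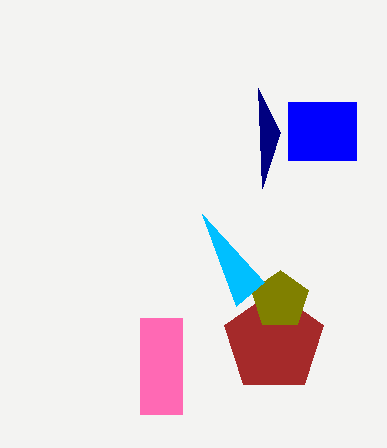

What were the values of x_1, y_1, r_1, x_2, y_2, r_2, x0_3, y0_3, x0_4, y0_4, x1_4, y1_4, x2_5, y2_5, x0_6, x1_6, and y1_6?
x_1 = 274
y_1 = 342
r_1 = 52
x_2 = 280
y_2 = 300
r_2 = 30
x0_3 = 236
y0_3 = 306
x0_4 = 288
y0_4 = 102
x1_4 = 356
y1_4 = 160
x2_5 = 258
y2_5 = 88
x0_6 = 140
x1_6 = 182
y1_6 = 414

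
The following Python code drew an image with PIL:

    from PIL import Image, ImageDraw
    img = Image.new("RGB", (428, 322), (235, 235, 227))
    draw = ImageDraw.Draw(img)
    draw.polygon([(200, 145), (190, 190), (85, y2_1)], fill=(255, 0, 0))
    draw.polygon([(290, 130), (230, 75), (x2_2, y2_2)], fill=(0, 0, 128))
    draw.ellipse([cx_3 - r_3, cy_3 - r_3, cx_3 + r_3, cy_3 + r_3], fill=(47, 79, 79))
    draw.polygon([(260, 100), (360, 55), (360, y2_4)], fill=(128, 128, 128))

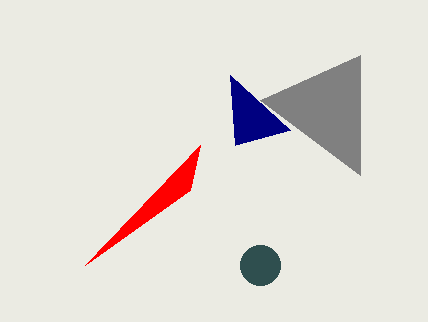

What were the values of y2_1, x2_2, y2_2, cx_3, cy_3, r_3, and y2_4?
y2_1 = 265, x2_2 = 235, y2_2 = 145, cx_3 = 260, cy_3 = 265, r_3 = 20, y2_4 = 175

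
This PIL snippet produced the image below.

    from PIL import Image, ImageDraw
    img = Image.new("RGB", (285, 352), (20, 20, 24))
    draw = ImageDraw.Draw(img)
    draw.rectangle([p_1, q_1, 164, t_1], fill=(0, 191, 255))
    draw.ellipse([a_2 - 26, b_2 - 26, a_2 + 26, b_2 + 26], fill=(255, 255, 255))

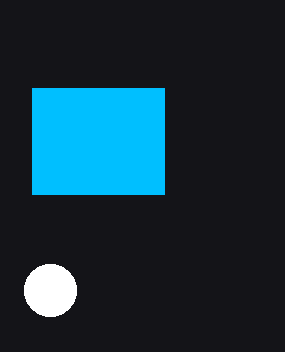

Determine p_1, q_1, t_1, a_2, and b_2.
p_1 = 32, q_1 = 88, t_1 = 194, a_2 = 50, b_2 = 290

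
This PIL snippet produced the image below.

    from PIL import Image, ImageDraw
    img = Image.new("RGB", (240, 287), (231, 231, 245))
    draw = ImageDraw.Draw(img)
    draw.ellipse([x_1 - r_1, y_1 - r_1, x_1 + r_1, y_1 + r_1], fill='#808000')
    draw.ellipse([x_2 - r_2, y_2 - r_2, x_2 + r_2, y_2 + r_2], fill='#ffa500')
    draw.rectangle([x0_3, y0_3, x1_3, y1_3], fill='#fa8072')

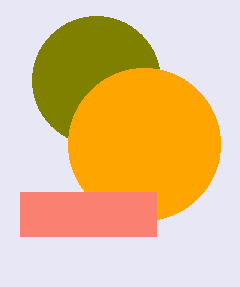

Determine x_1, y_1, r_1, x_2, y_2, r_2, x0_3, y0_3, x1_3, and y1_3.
x_1 = 96, y_1 = 80, r_1 = 64, x_2 = 144, y_2 = 144, r_2 = 76, x0_3 = 20, y0_3 = 192, x1_3 = 156, y1_3 = 236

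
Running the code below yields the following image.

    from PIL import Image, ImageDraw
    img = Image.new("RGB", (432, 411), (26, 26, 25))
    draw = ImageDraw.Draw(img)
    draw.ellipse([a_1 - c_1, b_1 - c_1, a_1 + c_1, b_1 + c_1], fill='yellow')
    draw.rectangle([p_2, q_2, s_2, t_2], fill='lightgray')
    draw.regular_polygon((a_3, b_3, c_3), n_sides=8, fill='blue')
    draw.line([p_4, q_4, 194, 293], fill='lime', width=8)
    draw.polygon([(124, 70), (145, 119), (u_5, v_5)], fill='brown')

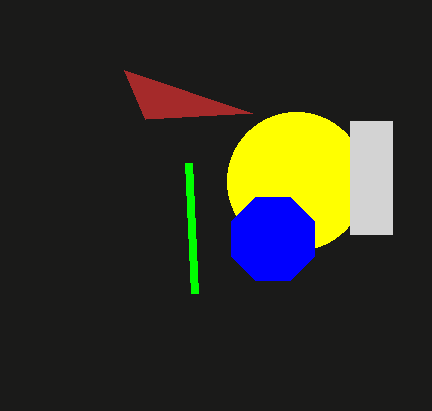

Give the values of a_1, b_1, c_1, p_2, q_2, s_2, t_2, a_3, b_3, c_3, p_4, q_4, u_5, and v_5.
a_1 = 296
b_1 = 181
c_1 = 69
p_2 = 350
q_2 = 121
s_2 = 392
t_2 = 234
a_3 = 273
b_3 = 239
c_3 = 45
p_4 = 188
q_4 = 163
u_5 = 252
v_5 = 113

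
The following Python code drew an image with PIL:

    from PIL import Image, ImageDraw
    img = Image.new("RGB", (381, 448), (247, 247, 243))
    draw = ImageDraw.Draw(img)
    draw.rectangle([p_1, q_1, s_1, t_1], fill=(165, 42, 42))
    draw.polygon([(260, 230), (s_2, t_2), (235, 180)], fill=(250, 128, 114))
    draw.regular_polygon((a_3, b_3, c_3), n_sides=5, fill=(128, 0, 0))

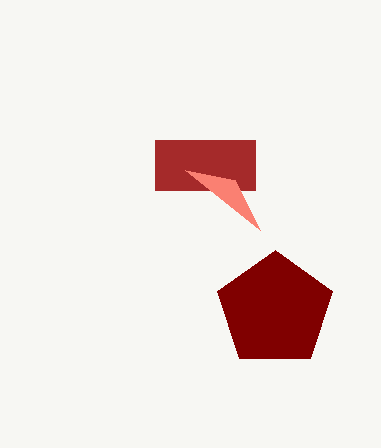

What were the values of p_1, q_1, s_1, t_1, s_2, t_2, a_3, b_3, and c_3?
p_1 = 155; q_1 = 140; s_1 = 255; t_1 = 190; s_2 = 185; t_2 = 170; a_3 = 275; b_3 = 310; c_3 = 60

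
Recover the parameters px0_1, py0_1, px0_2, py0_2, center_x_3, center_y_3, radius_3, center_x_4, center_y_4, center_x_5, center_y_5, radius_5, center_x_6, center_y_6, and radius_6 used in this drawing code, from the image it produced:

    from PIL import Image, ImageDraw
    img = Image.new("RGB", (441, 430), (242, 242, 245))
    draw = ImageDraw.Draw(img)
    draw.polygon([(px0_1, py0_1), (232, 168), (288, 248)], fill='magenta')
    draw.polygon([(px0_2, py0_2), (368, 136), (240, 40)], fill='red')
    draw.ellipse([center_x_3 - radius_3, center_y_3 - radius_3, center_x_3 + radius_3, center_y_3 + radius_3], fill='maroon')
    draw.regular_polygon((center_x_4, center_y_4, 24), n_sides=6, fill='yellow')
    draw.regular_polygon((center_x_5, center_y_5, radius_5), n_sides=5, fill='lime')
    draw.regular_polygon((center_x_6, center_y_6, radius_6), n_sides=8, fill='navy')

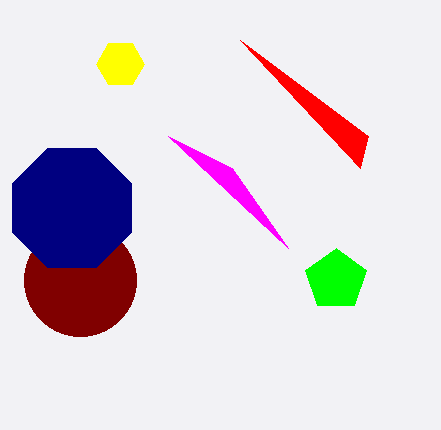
px0_1 = 168, py0_1 = 136, px0_2 = 360, py0_2 = 168, center_x_3 = 80, center_y_3 = 280, radius_3 = 56, center_x_4 = 120, center_y_4 = 64, center_x_5 = 336, center_y_5 = 280, radius_5 = 32, center_x_6 = 72, center_y_6 = 208, radius_6 = 64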